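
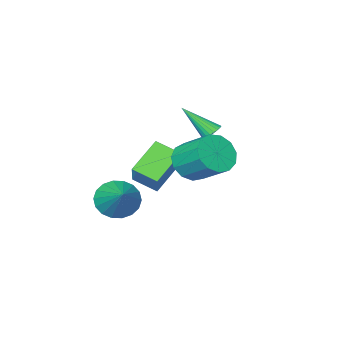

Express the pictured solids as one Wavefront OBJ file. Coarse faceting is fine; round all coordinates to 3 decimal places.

v -3.139 -1.3 -1.513
v -2.348 -0.179 -0.199
v -1.717 -1.001 -2.625
v -0.925 0.12 -1.311
v -2.555 -2.28 -1.029
v -1.763 -1.159 0.285
v -1.132 -1.981 -2.141
v -0.341 -0.86 -0.827
v 0.708 -0.379 -2.068
v 1.522 -0.329 -2.63
v 1.392 1.039 -0.952
v 1.249 -0.044 -2.826
v 0.869 0.175 -2.872
v 0.458 0.284 -2.758
v 0.096 0.262 -2.508
v -0.145 0.112 -2.171
v -0.216 -0.134 -1.813
v -0.105 -0.43 -1.506
v 0.168 -0.715 -1.31
v 0.547 -0.934 -1.264
v 0.959 -1.043 -1.377
v 1.321 -1.021 -1.628
v 1.561 -0.871 -1.965
v 1.633 -0.624 -2.323
v -3.479 0.461 0.923
v -3.162 0.267 0.559
v -2.701 -0.621 2.177
v -3.053 0.425 0.627
v -3.009 0.587 0.74
v -3.037 0.731 0.881
v -3.131 0.833 1.028
v -3.279 0.879 1.159
v -3.458 0.861 1.255
v -3.639 0.782 1.299
v -3.796 0.655 1.287
v -3.905 0.497 1.219
v -3.949 0.335 1.106
v -3.922 0.191 0.965
v -3.827 0.089 0.818
v -3.679 0.043 0.687
v -3.501 0.061 0.591
v -3.319 0.14 0.547
v -0.841 2.562 0.865
v -0.503 3.131 0.142
v -0.742 4.506 1.112
v -1.079 3.938 1.835
v -1.048 3.09 0.066
v -1.287 4.465 1.036
v -1.528 2.882 0.243
v -1.766 4.257 1.214
v -1.789 2.572 0.618
v -2.028 3.947 1.589
v -1.749 2.259 1.072
v -1.988 3.634 2.042
v -1.421 2.042 1.459
v -1.66 3.418 2.43
v -0.908 1.991 1.658
v -1.147 3.366 2.628
v -0.374 2.121 1.605
v -0.613 3.496 2.575
v 0.012 2.391 1.317
v -0.227 3.766 2.287
v 0.127 2.716 0.886
v -0.112 4.091 1.856
v -0.065 2.991 0.447
v -0.303 4.367 1.418
f 2 4 1
f 5 2 1
f 1 4 3
f 3 5 1
f 2 8 4
f 6 2 5
f 6 8 2
f 4 8 3
f 7 5 3
f 3 8 7
f 7 6 5
f 8 6 7
f 10 9 12
f 10 12 11
f 12 9 13
f 12 13 11
f 13 9 14
f 13 14 11
f 14 9 15
f 14 15 11
f 15 9 16
f 15 16 11
f 16 9 17
f 16 17 11
f 17 9 18
f 17 18 11
f 18 9 19
f 18 19 11
f 19 9 20
f 19 20 11
f 20 9 21
f 20 21 11
f 21 9 22
f 21 22 11
f 22 9 23
f 22 23 11
f 23 9 24
f 23 24 11
f 24 9 10
f 24 10 11
f 26 25 28
f 26 28 27
f 28 25 29
f 28 29 27
f 29 25 30
f 29 30 27
f 30 25 31
f 30 31 27
f 31 25 32
f 31 32 27
f 32 25 33
f 32 33 27
f 33 25 34
f 33 34 27
f 34 25 35
f 34 35 27
f 35 25 36
f 35 36 27
f 36 25 37
f 36 37 27
f 37 25 38
f 37 38 27
f 38 25 39
f 38 39 27
f 39 25 40
f 39 40 27
f 40 25 41
f 40 41 27
f 41 25 42
f 41 42 27
f 42 25 26
f 42 26 27
f 44 43 47
f 44 47 45
f 45 47 48
f 45 48 46
f 47 43 49
f 47 49 48
f 48 49 50
f 48 50 46
f 49 43 51
f 49 51 50
f 50 51 52
f 50 52 46
f 51 43 53
f 51 53 52
f 52 53 54
f 52 54 46
f 53 43 55
f 53 55 54
f 54 55 56
f 54 56 46
f 55 43 57
f 55 57 56
f 56 57 58
f 56 58 46
f 57 43 59
f 57 59 58
f 58 59 60
f 58 60 46
f 59 43 61
f 59 61 60
f 60 61 62
f 60 62 46
f 61 43 63
f 61 63 62
f 62 63 64
f 62 64 46
f 63 43 65
f 63 65 64
f 64 65 66
f 64 66 46
f 65 43 44
f 65 44 66
f 66 44 45
f 66 45 46



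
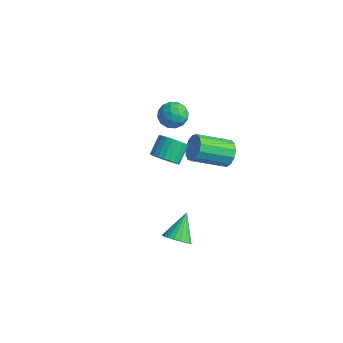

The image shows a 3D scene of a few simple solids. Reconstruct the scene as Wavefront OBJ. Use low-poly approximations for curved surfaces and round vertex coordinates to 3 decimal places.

v -3.374 2.984 -3.256
v -2.701 2.856 -2.768
v -3.779 1.704 -3.032
v -3.106 1.576 -2.544
v -3.719 2.091 -2.288
v -3.47 2.882 -2.426
v -3.01 1.678 -3.374
v -2.761 2.469 -3.512
v -2.476 2.049 -2.841
v -2.914 2.305 -2.17
v -3.566 2.255 -3.63
v -4.004 2.511 -2.959
v -3.002 3.033 -3.031
v -3.478 1.527 -2.769
v -3.838 1.83 -2.618
v -3.443 1.755 -2.331
v -3.454 3.048 -2.831
v -3.058 2.973 -2.544
v -3.657 2.523 -2.262
v -3.422 1.587 -3.256
v -3.026 1.512 -2.969
v -3.037 2.805 -3.469
v -2.642 2.73 -3.182
v -2.823 2.037 -3.538
v -2.474 2.483 -2.787
v -2.712 1.731 -2.656
v -2.656 1.79 -3.144
v -2.509 2.255 -3.225
v -2.732 2.633 -2.393
v -2.97 1.881 -2.262
v -3.33 2.183 -2.111
v -3.184 2.649 -2.192
v -2.6 2.159 -2.436
v -3.51 2.679 -3.538
v -3.748 1.927 -3.407
v -3.296 1.911 -3.608
v -3.15 2.377 -3.689
v -3.768 2.829 -3.144
v -4.006 2.077 -3.013
v -3.971 2.305 -2.575
v -3.824 2.77 -2.656
v -3.88 2.401 -3.364
v 0.791 1.999 -3.008
v 1.268 2.033 -2.392
v 0.267 0.595 -1.536
v -0.211 0.561 -2.152
v 0.939 2.312 -2.309
v -0.063 0.874 -1.453
v 0.563 2.491 -2.448
v -0.439 1.054 -1.592
v 0.259 2.515 -2.764
v -0.743 1.077 -1.908
v 0.124 2.374 -3.158
v -0.878 0.936 -2.302
v 0.2 2.114 -3.505
v -0.801 0.677 -2.649
v 0.465 1.818 -3.693
v -0.537 0.38 -2.837
v 0.832 1.579 -3.664
v -0.169 0.141 -2.808
v 1.187 1.474 -3.427
v 0.185 0.036 -2.571
v 1.416 1.535 -3.056
v 0.414 0.097 -2.201
v 1.446 1.743 -2.671
v 0.444 0.305 -1.815
v 3.371 -4.316 -3.061
v 4.026 -4.376 -2.746
v 2.989 -3.224 -2.059
v 4.077 -4.164 -2.957
v 4.006 -3.979 -3.187
v 3.824 -3.852 -3.394
v 3.565 -3.805 -3.544
v 3.271 -3.846 -3.611
v 2.995 -3.969 -3.582
v 2.784 -4.152 -3.463
v 2.674 -4.363 -3.275
v 2.685 -4.566 -3.049
v 2.814 -4.726 -2.826
v 3.04 -4.815 -2.643
v 3.322 -4.817 -2.532
v 3.613 -4.733 -2.513
v 3.862 -4.577 -2.589
v -0.828 -0.794 -2.553
v -0.125 -0.832 -2.241
v -0.389 0.076 -1.535
v -1.092 0.114 -1.847
v -0.078 -0.641 -2.469
v -0.342 0.266 -1.762
v -0.145 -0.474 -2.709
v -0.409 0.434 -2.003
v -0.316 -0.355 -2.925
v -0.581 0.553 -2.219
v -0.565 -0.303 -3.085
v -0.83 0.604 -2.379
v -0.854 -0.326 -3.164
v -1.119 0.582 -2.458
v -1.139 -0.42 -3.15
v -1.404 0.488 -2.444
v -1.377 -0.571 -3.045
v -1.641 0.337 -2.339
v -1.531 -0.756 -2.865
v -1.795 0.152 -2.159
v -1.578 -0.946 -2.638
v -1.842 -0.039 -1.931
v -1.511 -1.114 -2.397
v -1.775 -0.206 -1.691
v -1.339 -1.233 -2.181
v -1.604 -0.325 -1.475
v -1.09 -1.284 -2.021
v -1.355 -0.377 -1.315
v -0.801 -1.262 -1.942
v -1.066 -0.354 -1.236
v -0.516 -1.168 -1.956
v -0.781 -0.26 -1.25
v -0.279 -1.017 -2.061
v -0.543 -0.109 -1.355
f 1 38 17
f 38 12 41
f 17 41 6
f 38 41 17
f 1 17 13
f 17 6 18
f 13 18 2
f 17 18 13
f 1 13 22
f 13 2 23
f 22 23 8
f 13 23 22
f 1 22 34
f 22 8 37
f 34 37 11
f 22 37 34
f 1 34 38
f 34 11 42
f 38 42 12
f 34 42 38
f 2 18 29
f 18 6 32
f 29 32 10
f 18 32 29
f 6 41 19
f 41 12 40
f 19 40 5
f 41 40 19
f 12 42 39
f 42 11 35
f 39 35 3
f 42 35 39
f 11 37 36
f 37 8 24
f 36 24 7
f 37 24 36
f 8 23 28
f 23 2 25
f 28 25 9
f 23 25 28
f 4 30 16
f 30 10 31
f 16 31 5
f 30 31 16
f 4 16 14
f 16 5 15
f 14 15 3
f 16 15 14
f 4 14 21
f 14 3 20
f 21 20 7
f 14 20 21
f 4 21 26
f 21 7 27
f 26 27 9
f 21 27 26
f 4 26 30
f 26 9 33
f 30 33 10
f 26 33 30
f 5 31 19
f 31 10 32
f 19 32 6
f 31 32 19
f 3 15 39
f 15 5 40
f 39 40 12
f 15 40 39
f 7 20 36
f 20 3 35
f 36 35 11
f 20 35 36
f 9 27 28
f 27 7 24
f 28 24 8
f 27 24 28
f 10 33 29
f 33 9 25
f 29 25 2
f 33 25 29
f 44 43 47
f 44 47 45
f 45 47 48
f 45 48 46
f 47 43 49
f 47 49 48
f 48 49 50
f 48 50 46
f 49 43 51
f 49 51 50
f 50 51 52
f 50 52 46
f 51 43 53
f 51 53 52
f 52 53 54
f 52 54 46
f 53 43 55
f 53 55 54
f 54 55 56
f 54 56 46
f 55 43 57
f 55 57 56
f 56 57 58
f 56 58 46
f 57 43 59
f 57 59 58
f 58 59 60
f 58 60 46
f 59 43 61
f 59 61 60
f 60 61 62
f 60 62 46
f 61 43 63
f 61 63 62
f 62 63 64
f 62 64 46
f 63 43 65
f 63 65 64
f 64 65 66
f 64 66 46
f 65 43 44
f 65 44 66
f 66 44 45
f 66 45 46
f 68 67 70
f 68 70 69
f 70 67 71
f 70 71 69
f 71 67 72
f 71 72 69
f 72 67 73
f 72 73 69
f 73 67 74
f 73 74 69
f 74 67 75
f 74 75 69
f 75 67 76
f 75 76 69
f 76 67 77
f 76 77 69
f 77 67 78
f 77 78 69
f 78 67 79
f 78 79 69
f 79 67 80
f 79 80 69
f 80 67 81
f 80 81 69
f 81 67 82
f 81 82 69
f 82 67 83
f 82 83 69
f 83 67 68
f 83 68 69
f 85 84 88
f 85 88 86
f 86 88 89
f 86 89 87
f 88 84 90
f 88 90 89
f 89 90 91
f 89 91 87
f 90 84 92
f 90 92 91
f 91 92 93
f 91 93 87
f 92 84 94
f 92 94 93
f 93 94 95
f 93 95 87
f 94 84 96
f 94 96 95
f 95 96 97
f 95 97 87
f 96 84 98
f 96 98 97
f 97 98 99
f 97 99 87
f 98 84 100
f 98 100 99
f 99 100 101
f 99 101 87
f 100 84 102
f 100 102 101
f 101 102 103
f 101 103 87
f 102 84 104
f 102 104 103
f 103 104 105
f 103 105 87
f 104 84 106
f 104 106 105
f 105 106 107
f 105 107 87
f 106 84 108
f 106 108 107
f 107 108 109
f 107 109 87
f 108 84 110
f 108 110 109
f 109 110 111
f 109 111 87
f 110 84 112
f 110 112 111
f 111 112 113
f 111 113 87
f 112 84 114
f 112 114 113
f 113 114 115
f 113 115 87
f 114 84 116
f 114 116 115
f 115 116 117
f 115 117 87
f 116 84 85
f 116 85 117
f 117 85 86
f 117 86 87



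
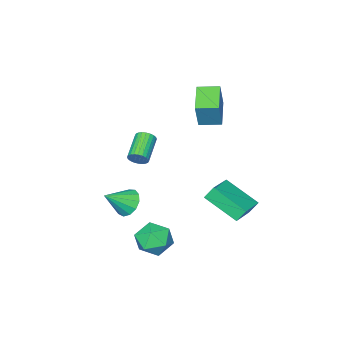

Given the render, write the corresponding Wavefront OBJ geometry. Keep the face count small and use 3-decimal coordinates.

v -3.543 2.644 -1.997
v -3.038 0.923 -1.025
v -2.137 3.288 -1.585
v -1.632 1.567 -0.614
v -3.208 2.353 -2.686
v -2.703 0.632 -1.715
v -1.802 2.997 -2.275
v -1.297 1.276 -1.303
v -3.352 -1.349 3.136
v -2.885 -1.073 4.598
v -4.127 -0.546 3.232
v -3.659 -0.27 4.694
v -2.281 -0.25 2.586
v -1.813 0.026 4.048
v -3.055 0.553 2.682
v -2.588 0.829 4.144
v 2.983 2.994 -2.371
v 3.681 2.817 -1.679
v 1.919 2.123 -1.521
v 2.617 1.946 -0.829
v 2.245 2.866 -0.938
v 2.903 3.405 -1.464
v 2.697 1.535 -1.736
v 3.355 2.074 -2.262
v 3.505 1.915 -1.287
v 3.225 2.738 -0.794
v 2.375 2.202 -2.406
v 2.095 3.025 -1.913
v 0.981 -1.598 -2.164
v 1.499 -1.306 -2.743
v 2.159 -1.922 -1.276
v 1.391 -0.943 -2.468
v 1.153 -0.789 -2.096
v 0.861 -0.891 -1.746
v 0.607 -1.218 -1.528
v 0.471 -1.665 -1.512
v 0.498 -2.091 -1.703
v 0.678 -2.361 -2.04
v 0.954 -2.388 -2.417
v 1.239 -2.164 -2.713
v 1.442 -1.761 -2.835
v 2.12 0.573 2.535
v 2.438 0.427 2.906
v 1.338 -0.319 3.556
v 1.02 -0.173 3.185
v 2.367 0.597 2.981
v 1.266 -0.149 3.631
v 2.258 0.764 2.987
v 1.157 0.018 3.637
v 2.128 0.901 2.925
v 1.028 0.155 3.575
v 1.997 0.989 2.804
v 0.897 0.243 3.454
v 1.885 1.013 2.641
v 0.784 0.267 3.291
v 1.809 0.97 2.463
v 0.708 0.224 3.113
v 1.78 0.867 2.295
v 0.679 0.121 2.945
v 1.802 0.719 2.164
v 0.702 -0.027 2.814
v 1.874 0.549 2.089
v 0.773 -0.197 2.739
v 1.983 0.382 2.083
v 0.882 -0.364 2.733
v 2.112 0.245 2.145
v 1.012 -0.501 2.795
v 2.243 0.157 2.266
v 1.143 -0.589 2.916
v 2.356 0.133 2.429
v 1.255 -0.613 3.079
v 2.432 0.176 2.607
v 1.331 -0.57 3.257
v 2.461 0.279 2.775
v 1.36 -0.467 3.425
f 2 4 1
f 5 2 1
f 1 4 3
f 3 5 1
f 2 8 4
f 6 2 5
f 6 8 2
f 4 8 3
f 7 5 3
f 3 8 7
f 7 6 5
f 8 6 7
f 10 12 9
f 13 10 9
f 9 12 11
f 11 13 9
f 10 16 12
f 14 10 13
f 14 16 10
f 12 16 11
f 15 13 11
f 11 16 15
f 15 14 13
f 16 14 15
f 17 28 22
f 17 22 18
f 17 18 24
f 17 24 27
f 17 27 28
f 18 22 26
f 22 28 21
f 28 27 19
f 27 24 23
f 24 18 25
f 20 26 21
f 20 21 19
f 20 19 23
f 20 23 25
f 20 25 26
f 21 26 22
f 19 21 28
f 23 19 27
f 25 23 24
f 26 25 18
f 30 29 32
f 30 32 31
f 32 29 33
f 32 33 31
f 33 29 34
f 33 34 31
f 34 29 35
f 34 35 31
f 35 29 36
f 35 36 31
f 36 29 37
f 36 37 31
f 37 29 38
f 37 38 31
f 38 29 39
f 38 39 31
f 39 29 40
f 39 40 31
f 40 29 41
f 40 41 31
f 41 29 30
f 41 30 31
f 43 42 46
f 43 46 44
f 44 46 47
f 44 47 45
f 46 42 48
f 46 48 47
f 47 48 49
f 47 49 45
f 48 42 50
f 48 50 49
f 49 50 51
f 49 51 45
f 50 42 52
f 50 52 51
f 51 52 53
f 51 53 45
f 52 42 54
f 52 54 53
f 53 54 55
f 53 55 45
f 54 42 56
f 54 56 55
f 55 56 57
f 55 57 45
f 56 42 58
f 56 58 57
f 57 58 59
f 57 59 45
f 58 42 60
f 58 60 59
f 59 60 61
f 59 61 45
f 60 42 62
f 60 62 61
f 61 62 63
f 61 63 45
f 62 42 64
f 62 64 63
f 63 64 65
f 63 65 45
f 64 42 66
f 64 66 65
f 65 66 67
f 65 67 45
f 66 42 68
f 66 68 67
f 67 68 69
f 67 69 45
f 68 42 70
f 68 70 69
f 69 70 71
f 69 71 45
f 70 42 72
f 70 72 71
f 71 72 73
f 71 73 45
f 72 42 74
f 72 74 73
f 73 74 75
f 73 75 45
f 74 42 43
f 74 43 75
f 75 43 44
f 75 44 45



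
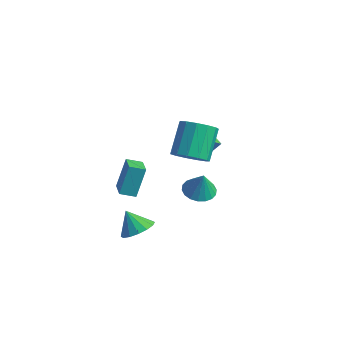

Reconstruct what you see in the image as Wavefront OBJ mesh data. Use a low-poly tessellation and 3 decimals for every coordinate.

v 2.11 -0.01 0.382
v 2.929 0.628 0.171
v 2.29 1.949 1.687
v 1.47 1.31 1.898
v 2.48 0.811 -0.177
v 1.84 2.131 1.339
v 1.913 0.732 -0.348
v 1.273 2.053 1.168
v 1.409 0.418 -0.287
v 0.769 1.739 1.229
v 1.127 -0.032 -0.014
v 0.487 1.289 1.502
v 1.157 -0.475 0.385
v 0.517 0.846 1.901
v 1.49 -0.771 0.783
v 0.85 0.55 2.299
v 2.02 -0.825 1.054
v 1.38 0.496 2.57
v 2.578 -0.621 1.111
v 1.938 0.7 2.627
v 2.988 -0.223 0.937
v 2.348 1.098 2.453
v 3.119 0.243 0.587
v 2.479 1.564 2.103
v -0.719 -2.601 -2.051
v -0.77 -1.825 -0.35
v -0.141 -1.944 -2.334
v -0.193 -1.167 -0.633
v 0.293 -3.333 -1.687
v 0.241 -2.556 0.014
v 0.87 -2.675 -1.97
v 0.819 -1.899 -0.269
v 2.027 -3.688 -3.321
v 2.748 -3.307 -2.778
v 1.253 -3.792 -2.219
v 2.475 -2.908 -2.932
v 2.082 -2.718 -3.19
v 1.674 -2.788 -3.484
v 1.361 -3.099 -3.733
v 1.226 -3.568 -3.872
v 1.305 -4.069 -3.863
v 1.578 -4.468 -3.709
v 1.972 -4.658 -3.451
v 2.38 -4.588 -3.158
v 2.693 -4.277 -2.908
v 2.828 -3.808 -2.769
v 2.874 -0.069 -1.76
v 3.41 0.671 -1.869
v 3.246 -0.131 -0.36
v 3.049 0.834 -1.766
v 2.653 0.819 -1.662
v 2.301 0.628 -1.577
v 2.063 0.298 -1.528
v 1.985 -0.104 -1.526
v 2.083 -0.499 -1.569
v 2.338 -0.809 -1.651
v 2.699 -0.972 -1.754
v 3.095 -0.956 -1.858
v 3.447 -0.765 -1.943
v 3.685 -0.436 -1.992
v 3.763 -0.034 -1.994
v 3.665 0.361 -1.951
v -0.861 2.15 -0.384
v -0.56 2.698 0.236
v -0.967 3.53 -1.551
v -0.667 4.077 -0.931
v 0.547 1.883 -0.829
v 0.847 2.43 -0.209
v 0.44 3.262 -1.996
v 0.741 3.81 -1.376
f 2 1 5
f 2 5 3
f 3 5 6
f 3 6 4
f 5 1 7
f 5 7 6
f 6 7 8
f 6 8 4
f 7 1 9
f 7 9 8
f 8 9 10
f 8 10 4
f 9 1 11
f 9 11 10
f 10 11 12
f 10 12 4
f 11 1 13
f 11 13 12
f 12 13 14
f 12 14 4
f 13 1 15
f 13 15 14
f 14 15 16
f 14 16 4
f 15 1 17
f 15 17 16
f 16 17 18
f 16 18 4
f 17 1 19
f 17 19 18
f 18 19 20
f 18 20 4
f 19 1 21
f 19 21 20
f 20 21 22
f 20 22 4
f 21 1 23
f 21 23 22
f 22 23 24
f 22 24 4
f 23 1 2
f 23 2 24
f 24 2 3
f 24 3 4
f 26 28 25
f 29 26 25
f 25 28 27
f 27 29 25
f 26 32 28
f 30 26 29
f 30 32 26
f 28 32 27
f 31 29 27
f 27 32 31
f 31 30 29
f 32 30 31
f 34 33 36
f 34 36 35
f 36 33 37
f 36 37 35
f 37 33 38
f 37 38 35
f 38 33 39
f 38 39 35
f 39 33 40
f 39 40 35
f 40 33 41
f 40 41 35
f 41 33 42
f 41 42 35
f 42 33 43
f 42 43 35
f 43 33 44
f 43 44 35
f 44 33 45
f 44 45 35
f 45 33 46
f 45 46 35
f 46 33 34
f 46 34 35
f 48 47 50
f 48 50 49
f 50 47 51
f 50 51 49
f 51 47 52
f 51 52 49
f 52 47 53
f 52 53 49
f 53 47 54
f 53 54 49
f 54 47 55
f 54 55 49
f 55 47 56
f 55 56 49
f 56 47 57
f 56 57 49
f 57 47 58
f 57 58 49
f 58 47 59
f 58 59 49
f 59 47 60
f 59 60 49
f 60 47 61
f 60 61 49
f 61 47 62
f 61 62 49
f 62 47 48
f 62 48 49
f 64 66 63
f 67 64 63
f 63 66 65
f 65 67 63
f 64 70 66
f 68 64 67
f 68 70 64
f 66 70 65
f 69 67 65
f 65 70 69
f 69 68 67
f 70 68 69



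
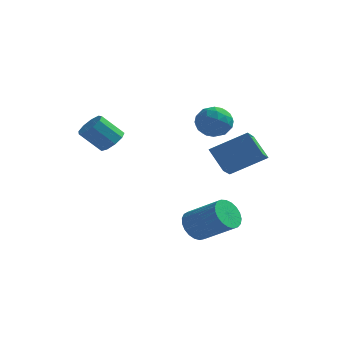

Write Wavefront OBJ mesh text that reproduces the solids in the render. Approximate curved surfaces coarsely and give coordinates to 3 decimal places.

v 2.153 -1.744 -4.148
v 2.599 -1.792 -4.846
v 4.193 -2.064 -3.81
v 3.747 -2.016 -3.112
v 2.611 -1.454 -4.777
v 4.205 -1.726 -3.741
v 2.544 -1.167 -4.598
v 4.138 -1.438 -3.562
v 2.41 -0.979 -4.342
v 4.003 -1.25 -3.306
v 2.231 -0.923 -4.052
v 3.824 -1.195 -3.016
v 2.038 -1.01 -3.779
v 3.632 -1.281 -2.743
v 1.866 -1.223 -3.569
v 3.459 -1.495 -2.533
v 1.743 -1.527 -3.46
v 3.337 -1.798 -2.424
v 1.691 -1.868 -3.47
v 3.285 -2.139 -2.434
v 1.719 -2.188 -3.597
v 3.313 -2.459 -2.561
v 1.822 -2.431 -3.819
v 3.416 -2.702 -2.783
v 1.983 -2.555 -4.098
v 3.576 -2.827 -3.062
v 2.172 -2.539 -4.386
v 3.766 -2.811 -3.35
v 2.359 -2.386 -4.633
v 3.953 -2.657 -3.597
v 2.51 -2.122 -4.796
v 4.103 -2.393 -3.76
v -1.728 -1.548 0.272
v -1.343 -2.139 0.352
v -2.208 -2.564 1.368
v -2.592 -1.972 1.288
v -1.173 -1.789 0.643
v -2.037 -2.214 1.659
v -1.262 -1.327 0.761
v -2.127 -1.752 1.776
v -1.57 -0.967 0.649
v -2.434 -1.392 1.665
v -1.951 -0.879 0.362
v -2.815 -1.304 1.378
v -2.228 -1.104 0.032
v -3.092 -1.529 1.048
v -2.271 -1.536 -0.185
v -3.135 -1.961 0.831
v -2.06 -1.974 -0.189
v -2.924 -2.399 0.827
v -1.693 -2.212 0.024
v -2.558 -2.637 1.04
v 1.806 2.573 1.437
v 2.368 2.532 0.704
v 0.872 1.608 0.776
v 1.434 1.567 0.043
v 1.699 1.2 0.85
v 2.277 1.797 1.258
v 0.963 2.343 0.222
v 1.541 2.94 0.63
v 1.847 2.389 -0.048
v 2.302 1.683 0.34
v 0.938 2.457 1.14
v 1.393 1.751 1.528
v 2.169 2.637 1.129
v 1.071 1.503 0.351
v 1.226 1.288 0.826
v 1.557 1.263 0.395
v 2.116 2.205 1.455
v 2.446 2.181 1.023
v 2.052 1.398 1.109
v 0.794 1.959 0.457
v 1.124 1.935 0.025
v 1.683 2.877 1.085
v 2.014 2.852 0.654
v 1.188 2.742 0.371
v 2.194 2.529 0.256
v 1.644 1.962 -0.133
v 1.368 2.418 -0.028
v 1.707 2.769 0.212
v 2.461 2.114 0.484
v 1.911 1.547 0.095
v 2.067 1.331 0.57
v 2.407 1.682 0.81
v 2.154 2.03 0.042
v 1.329 2.593 1.385
v 0.779 2.026 0.996
v 0.833 2.458 0.67
v 1.173 2.809 0.91
v 1.596 2.178 1.613
v 1.046 1.611 1.224
v 1.533 1.371 1.268
v 1.872 1.722 1.508
v 1.086 2.11 1.438
v 1.643 1.319 -0.707
v 3.218 1.996 0.285
v 1.517 2.556 -1.351
v 3.091 3.233 -0.359
v 2.489 0.867 -1.741
v 4.063 1.544 -0.749
v 2.362 2.104 -2.385
v 3.937 2.781 -1.393
f 2 1 5
f 2 5 3
f 3 5 6
f 3 6 4
f 5 1 7
f 5 7 6
f 6 7 8
f 6 8 4
f 7 1 9
f 7 9 8
f 8 9 10
f 8 10 4
f 9 1 11
f 9 11 10
f 10 11 12
f 10 12 4
f 11 1 13
f 11 13 12
f 12 13 14
f 12 14 4
f 13 1 15
f 13 15 14
f 14 15 16
f 14 16 4
f 15 1 17
f 15 17 16
f 16 17 18
f 16 18 4
f 17 1 19
f 17 19 18
f 18 19 20
f 18 20 4
f 19 1 21
f 19 21 20
f 20 21 22
f 20 22 4
f 21 1 23
f 21 23 22
f 22 23 24
f 22 24 4
f 23 1 25
f 23 25 24
f 24 25 26
f 24 26 4
f 25 1 27
f 25 27 26
f 26 27 28
f 26 28 4
f 27 1 29
f 27 29 28
f 28 29 30
f 28 30 4
f 29 1 31
f 29 31 30
f 30 31 32
f 30 32 4
f 31 1 2
f 31 2 32
f 32 2 3
f 32 3 4
f 34 33 37
f 34 37 35
f 35 37 38
f 35 38 36
f 37 33 39
f 37 39 38
f 38 39 40
f 38 40 36
f 39 33 41
f 39 41 40
f 40 41 42
f 40 42 36
f 41 33 43
f 41 43 42
f 42 43 44
f 42 44 36
f 43 33 45
f 43 45 44
f 44 45 46
f 44 46 36
f 45 33 47
f 45 47 46
f 46 47 48
f 46 48 36
f 47 33 49
f 47 49 48
f 48 49 50
f 48 50 36
f 49 33 51
f 49 51 50
f 50 51 52
f 50 52 36
f 51 33 34
f 51 34 52
f 52 34 35
f 52 35 36
f 53 90 69
f 90 64 93
f 69 93 58
f 90 93 69
f 53 69 65
f 69 58 70
f 65 70 54
f 69 70 65
f 53 65 74
f 65 54 75
f 74 75 60
f 65 75 74
f 53 74 86
f 74 60 89
f 86 89 63
f 74 89 86
f 53 86 90
f 86 63 94
f 90 94 64
f 86 94 90
f 54 70 81
f 70 58 84
f 81 84 62
f 70 84 81
f 58 93 71
f 93 64 92
f 71 92 57
f 93 92 71
f 64 94 91
f 94 63 87
f 91 87 55
f 94 87 91
f 63 89 88
f 89 60 76
f 88 76 59
f 89 76 88
f 60 75 80
f 75 54 77
f 80 77 61
f 75 77 80
f 56 82 68
f 82 62 83
f 68 83 57
f 82 83 68
f 56 68 66
f 68 57 67
f 66 67 55
f 68 67 66
f 56 66 73
f 66 55 72
f 73 72 59
f 66 72 73
f 56 73 78
f 73 59 79
f 78 79 61
f 73 79 78
f 56 78 82
f 78 61 85
f 82 85 62
f 78 85 82
f 57 83 71
f 83 62 84
f 71 84 58
f 83 84 71
f 55 67 91
f 67 57 92
f 91 92 64
f 67 92 91
f 59 72 88
f 72 55 87
f 88 87 63
f 72 87 88
f 61 79 80
f 79 59 76
f 80 76 60
f 79 76 80
f 62 85 81
f 85 61 77
f 81 77 54
f 85 77 81
f 96 98 95
f 99 96 95
f 95 98 97
f 97 99 95
f 96 102 98
f 100 96 99
f 100 102 96
f 98 102 97
f 101 99 97
f 97 102 101
f 101 100 99
f 102 100 101



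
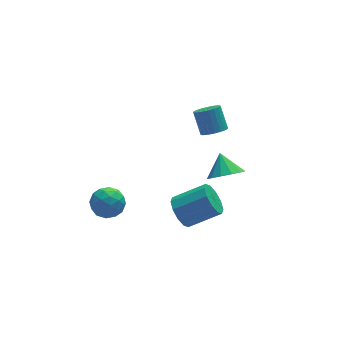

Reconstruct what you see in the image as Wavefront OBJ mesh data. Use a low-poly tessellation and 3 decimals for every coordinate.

v 3.079 -1.056 -2.393
v 4.068 -1.338 -2.096
v 3.101 0.016 -1.447
v 4.132 -0.942 -2.546
v 3.862 -0.582 -2.948
v 3.343 -0.373 -3.173
v 2.741 -0.38 -3.151
v 2.246 -0.602 -2.888
v 2.015 -0.968 -2.468
v 2.123 -1.362 -2.024
v 2.533 -1.659 -1.698
v 3.118 -1.764 -1.592
v 3.69 -1.645 -1.741
v 1.82 -2.492 3.29
v 2.536 -2.567 3.413
v 2.436 -1.683 4.533
v 1.72 -1.608 4.41
v 2.533 -2.343 3.236
v 2.433 -1.459 4.356
v 2.421 -2.143 3.068
v 2.321 -1.259 4.187
v 2.218 -1.995 2.933
v 2.118 -1.111 4.053
v 1.954 -1.923 2.853
v 1.854 -1.039 3.973
v 1.67 -1.938 2.839
v 1.57 -1.054 3.959
v 1.409 -2.037 2.894
v 1.309 -1.153 4.014
v 1.21 -2.205 3.009
v 1.11 -1.321 4.129
v 1.104 -2.417 3.167
v 1.004 -1.533 4.287
v 1.107 -2.641 3.344
v 1.007 -1.757 4.464
v 1.219 -2.841 3.513
v 1.119 -1.957 4.632
v 1.422 -2.989 3.647
v 1.322 -2.105 4.767
v 1.686 -3.061 3.727
v 1.586 -2.177 4.847
v 1.97 -3.046 3.741
v 1.87 -2.162 4.861
v 2.231 -2.947 3.686
v 2.131 -2.063 4.806
v 2.43 -2.779 3.571
v 2.33 -1.895 4.691
v -3.422 -0.312 -2.454
v -2.81 -1.05 -2.802
v -4.49 -1.45 -1.918
v -3.878 -2.188 -2.266
v -3.592 -1.623 -1.466
v -2.932 -0.92 -1.798
v -4.368 -1.58 -2.922
v -3.708 -0.877 -3.254
v -3.395 -1.834 -3.091
v -2.915 -1.861 -2.192
v -4.385 -0.639 -2.528
v -3.905 -0.666 -1.629
v -3.022 -0.581 -2.675
v -4.278 -1.919 -2.045
v -4.11 -1.587 -1.575
v -3.75 -2.021 -1.779
v -3.094 -0.505 -2.085
v -2.734 -0.939 -2.289
v -3.194 -1.275 -1.504
v -4.566 -1.561 -2.431
v -4.206 -1.995 -2.635
v -3.55 -0.479 -2.941
v -3.19 -0.913 -3.145
v -4.106 -1.225 -3.216
v -3.006 -1.476 -3.05
v -3.634 -2.145 -2.734
v -3.922 -1.787 -3.12
v -3.534 -1.374 -3.315
v -2.724 -1.492 -2.521
v -3.352 -2.16 -2.206
v -3.184 -1.828 -1.736
v -2.796 -1.415 -1.931
v -3.068 -1.952 -2.691
v -3.948 -0.34 -2.514
v -4.576 -1.008 -2.199
v -4.504 -1.085 -2.789
v -4.116 -0.672 -2.984
v -3.666 -0.355 -1.986
v -4.294 -1.024 -1.67
v -3.766 -1.126 -1.405
v -3.378 -0.713 -1.6
v -4.232 -0.548 -2.029
v -0.342 -3.403 -2.175
v 0.189 -3.064 -2.939
v 1.893 -3.459 -1.929
v 1.362 -3.797 -1.165
v 0.076 -2.594 -2.564
v 1.78 -2.988 -1.554
v -0.197 -2.433 -2.04
v 1.507 -2.827 -1.03
v -0.525 -2.642 -1.568
v 1.179 -3.037 -0.558
v -0.784 -3.142 -1.328
v 0.921 -3.537 -0.318
v -0.873 -3.741 -1.411
v 0.831 -4.136 -0.401
v -0.76 -4.212 -1.786
v 0.944 -4.606 -0.776
v -0.487 -4.373 -2.31
v 1.217 -4.767 -1.3
v -0.159 -4.163 -2.782
v 1.545 -4.558 -1.772
v 0.099 -3.663 -3.022
v 1.804 -4.058 -2.012
f 2 1 4
f 2 4 3
f 4 1 5
f 4 5 3
f 5 1 6
f 5 6 3
f 6 1 7
f 6 7 3
f 7 1 8
f 7 8 3
f 8 1 9
f 8 9 3
f 9 1 10
f 9 10 3
f 10 1 11
f 10 11 3
f 11 1 12
f 11 12 3
f 12 1 13
f 12 13 3
f 13 1 2
f 13 2 3
f 15 14 18
f 15 18 16
f 16 18 19
f 16 19 17
f 18 14 20
f 18 20 19
f 19 20 21
f 19 21 17
f 20 14 22
f 20 22 21
f 21 22 23
f 21 23 17
f 22 14 24
f 22 24 23
f 23 24 25
f 23 25 17
f 24 14 26
f 24 26 25
f 25 26 27
f 25 27 17
f 26 14 28
f 26 28 27
f 27 28 29
f 27 29 17
f 28 14 30
f 28 30 29
f 29 30 31
f 29 31 17
f 30 14 32
f 30 32 31
f 31 32 33
f 31 33 17
f 32 14 34
f 32 34 33
f 33 34 35
f 33 35 17
f 34 14 36
f 34 36 35
f 35 36 37
f 35 37 17
f 36 14 38
f 36 38 37
f 37 38 39
f 37 39 17
f 38 14 40
f 38 40 39
f 39 40 41
f 39 41 17
f 40 14 42
f 40 42 41
f 41 42 43
f 41 43 17
f 42 14 44
f 42 44 43
f 43 44 45
f 43 45 17
f 44 14 46
f 44 46 45
f 45 46 47
f 45 47 17
f 46 14 15
f 46 15 47
f 47 15 16
f 47 16 17
f 48 85 64
f 85 59 88
f 64 88 53
f 85 88 64
f 48 64 60
f 64 53 65
f 60 65 49
f 64 65 60
f 48 60 69
f 60 49 70
f 69 70 55
f 60 70 69
f 48 69 81
f 69 55 84
f 81 84 58
f 69 84 81
f 48 81 85
f 81 58 89
f 85 89 59
f 81 89 85
f 49 65 76
f 65 53 79
f 76 79 57
f 65 79 76
f 53 88 66
f 88 59 87
f 66 87 52
f 88 87 66
f 59 89 86
f 89 58 82
f 86 82 50
f 89 82 86
f 58 84 83
f 84 55 71
f 83 71 54
f 84 71 83
f 55 70 75
f 70 49 72
f 75 72 56
f 70 72 75
f 51 77 63
f 77 57 78
f 63 78 52
f 77 78 63
f 51 63 61
f 63 52 62
f 61 62 50
f 63 62 61
f 51 61 68
f 61 50 67
f 68 67 54
f 61 67 68
f 51 68 73
f 68 54 74
f 73 74 56
f 68 74 73
f 51 73 77
f 73 56 80
f 77 80 57
f 73 80 77
f 52 78 66
f 78 57 79
f 66 79 53
f 78 79 66
f 50 62 86
f 62 52 87
f 86 87 59
f 62 87 86
f 54 67 83
f 67 50 82
f 83 82 58
f 67 82 83
f 56 74 75
f 74 54 71
f 75 71 55
f 74 71 75
f 57 80 76
f 80 56 72
f 76 72 49
f 80 72 76
f 91 90 94
f 91 94 92
f 92 94 95
f 92 95 93
f 94 90 96
f 94 96 95
f 95 96 97
f 95 97 93
f 96 90 98
f 96 98 97
f 97 98 99
f 97 99 93
f 98 90 100
f 98 100 99
f 99 100 101
f 99 101 93
f 100 90 102
f 100 102 101
f 101 102 103
f 101 103 93
f 102 90 104
f 102 104 103
f 103 104 105
f 103 105 93
f 104 90 106
f 104 106 105
f 105 106 107
f 105 107 93
f 106 90 108
f 106 108 107
f 107 108 109
f 107 109 93
f 108 90 110
f 108 110 109
f 109 110 111
f 109 111 93
f 110 90 91
f 110 91 111
f 111 91 92
f 111 92 93



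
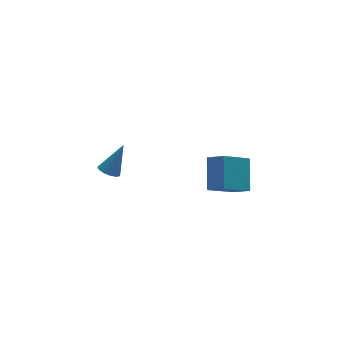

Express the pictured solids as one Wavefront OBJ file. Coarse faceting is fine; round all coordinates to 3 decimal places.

v -0.61 3.47 -4.052
v -0.039 3.642 -4.438
v 0.45 3.77 -2.348
v -0.239 3.982 -4.374
v -0.557 4.16 -4.208
v -0.891 4.119 -3.992
v -1.137 3.871 -3.796
v -1.215 3.496 -3.681
v -1.101 3.113 -3.684
v -0.832 2.842 -3.804
v -0.492 2.771 -4.003
v -0.19 2.922 -4.217
v -0.021 3.246 -4.38
v 1.714 -4.133 0.149
v 2.405 -2.712 1.423
v 3.388 -3.933 -0.981
v 4.079 -2.511 0.292
v 2.261 -4.989 0.808
v 2.952 -3.567 2.081
v 3.935 -4.788 -0.323
v 4.626 -3.367 0.951
f 2 1 4
f 2 4 3
f 4 1 5
f 4 5 3
f 5 1 6
f 5 6 3
f 6 1 7
f 6 7 3
f 7 1 8
f 7 8 3
f 8 1 9
f 8 9 3
f 9 1 10
f 9 10 3
f 10 1 11
f 10 11 3
f 11 1 12
f 11 12 3
f 12 1 13
f 12 13 3
f 13 1 2
f 13 2 3
f 15 17 14
f 18 15 14
f 14 17 16
f 16 18 14
f 15 21 17
f 19 15 18
f 19 21 15
f 17 21 16
f 20 18 16
f 16 21 20
f 20 19 18
f 21 19 20



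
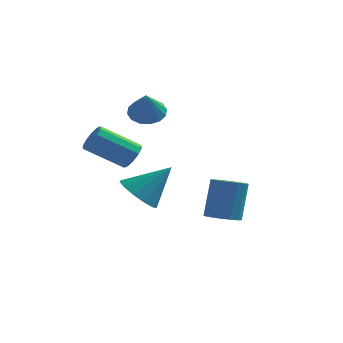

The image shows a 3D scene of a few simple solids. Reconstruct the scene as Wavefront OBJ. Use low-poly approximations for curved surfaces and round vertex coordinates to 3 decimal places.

v -2.092 -3.342 -0.674
v -1.873 -3.104 -0.254
v -3.108 -3.46 0.593
v -3.328 -3.698 0.174
v -2.049 -2.881 -0.417
v -3.284 -3.237 0.431
v -2.241 -2.833 -0.677
v -3.477 -3.189 0.17
v -2.377 -2.98 -0.937
v -3.612 -3.336 -0.089
v -2.404 -3.266 -1.096
v -3.639 -3.622 -0.248
v -2.312 -3.58 -1.093
v -3.547 -3.936 -0.246
v -2.136 -3.803 -0.931
v -3.371 -4.159 -0.083
v -1.943 -3.851 -0.67
v -3.179 -4.207 0.177
v -1.808 -3.704 -0.411
v -3.043 -4.06 0.437
v -1.781 -3.418 -0.252
v -3.016 -3.774 0.596
v -2.54 0.34 0.022
v -1.914 0.568 0.095
v -2.4 -0.36 0.998
v -2.111 0.786 0.28
v -2.423 0.884 0.395
v -2.766 0.837 0.41
v -3.049 0.656 0.321
v -3.195 0.391 0.152
v -3.166 0.112 -0.052
v -2.969 -0.105 -0.236
v -2.657 -0.204 -0.352
v -2.314 -0.156 -0.367
v -2.031 0.024 -0.278
v -1.885 0.289 -0.109
v 0.694 -2.852 -3.311
v 1.27 -3.079 -3.271
v 1.381 -2.555 -1.87
v 0.806 -2.328 -1.909
v 1.301 -2.754 -3.396
v 1.412 -2.229 -1.994
v 1.138 -2.46 -3.493
v 1.25 -1.936 -2.092
v 0.835 -2.29 -3.532
v 0.947 -1.766 -2.131
v 0.488 -2.299 -3.501
v 0.599 -1.775 -2.1
v 0.205 -2.484 -3.409
v 0.317 -1.96 -2.008
v 0.078 -2.785 -3.287
v 0.19 -2.261 -1.886
v 0.147 -3.108 -3.171
v 0.258 -2.584 -1.77
v 0.389 -3.349 -3.1
v 0.501 -2.825 -1.699
v 0.729 -3.433 -3.096
v 0.84 -2.909 -1.695
v 1.057 -3.332 -3.16
v 1.168 -2.808 -1.759
v -2.866 0.324 -3.846
v -2.211 0.283 -4.417
v -1.814 0.816 -2.674
v -2.391 0.738 -4.446
v -2.723 1.061 -4.285
v -3.099 1.151 -3.984
v -3.402 0.977 -3.639
v -3.534 0.597 -3.36
v -3.455 0.129 -3.236
v -3.188 -0.276 -3.305
v -2.819 -0.491 -3.546
v -2.465 -0.447 -3.882
v -2.238 -0.159 -4.207
f 2 1 5
f 2 5 3
f 3 5 6
f 3 6 4
f 5 1 7
f 5 7 6
f 6 7 8
f 6 8 4
f 7 1 9
f 7 9 8
f 8 9 10
f 8 10 4
f 9 1 11
f 9 11 10
f 10 11 12
f 10 12 4
f 11 1 13
f 11 13 12
f 12 13 14
f 12 14 4
f 13 1 15
f 13 15 14
f 14 15 16
f 14 16 4
f 15 1 17
f 15 17 16
f 16 17 18
f 16 18 4
f 17 1 19
f 17 19 18
f 18 19 20
f 18 20 4
f 19 1 21
f 19 21 20
f 20 21 22
f 20 22 4
f 21 1 2
f 21 2 22
f 22 2 3
f 22 3 4
f 24 23 26
f 24 26 25
f 26 23 27
f 26 27 25
f 27 23 28
f 27 28 25
f 28 23 29
f 28 29 25
f 29 23 30
f 29 30 25
f 30 23 31
f 30 31 25
f 31 23 32
f 31 32 25
f 32 23 33
f 32 33 25
f 33 23 34
f 33 34 25
f 34 23 35
f 34 35 25
f 35 23 36
f 35 36 25
f 36 23 24
f 36 24 25
f 38 37 41
f 38 41 39
f 39 41 42
f 39 42 40
f 41 37 43
f 41 43 42
f 42 43 44
f 42 44 40
f 43 37 45
f 43 45 44
f 44 45 46
f 44 46 40
f 45 37 47
f 45 47 46
f 46 47 48
f 46 48 40
f 47 37 49
f 47 49 48
f 48 49 50
f 48 50 40
f 49 37 51
f 49 51 50
f 50 51 52
f 50 52 40
f 51 37 53
f 51 53 52
f 52 53 54
f 52 54 40
f 53 37 55
f 53 55 54
f 54 55 56
f 54 56 40
f 55 37 57
f 55 57 56
f 56 57 58
f 56 58 40
f 57 37 59
f 57 59 58
f 58 59 60
f 58 60 40
f 59 37 38
f 59 38 60
f 60 38 39
f 60 39 40
f 62 61 64
f 62 64 63
f 64 61 65
f 64 65 63
f 65 61 66
f 65 66 63
f 66 61 67
f 66 67 63
f 67 61 68
f 67 68 63
f 68 61 69
f 68 69 63
f 69 61 70
f 69 70 63
f 70 61 71
f 70 71 63
f 71 61 72
f 71 72 63
f 72 61 73
f 72 73 63
f 73 61 62
f 73 62 63



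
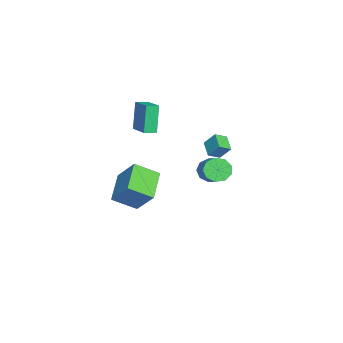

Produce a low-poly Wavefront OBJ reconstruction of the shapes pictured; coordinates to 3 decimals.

v 1.143 -4.338 -1.193
v -0.831 -4.263 -0.318
v 0.799 -2.855 -2.097
v -1.175 -2.78 -1.222
v 1.875 -3.22 0.362
v -0.099 -3.145 1.237
v 1.531 -1.737 -0.542
v -0.443 -1.662 0.333
v -3.368 -2.958 2.402
v -4.076 -2.921 4.326
v -2.058 -2.087 2.868
v -2.766 -2.051 4.792
v -2.954 -3.669 2.568
v -3.662 -3.633 4.492
v -1.644 -2.799 3.034
v -2.352 -2.762 4.958
v 3.082 1.795 3.082
v 3.359 2.25 2.432
v 4.995 2.82 3.529
v 4.718 2.365 4.178
v 3.022 2.572 2.768
v 4.658 3.142 3.865
v 2.713 2.53 3.251
v 4.349 3.1 4.347
v 2.577 2.145 3.654
v 4.212 2.715 4.751
v 2.677 1.596 3.79
v 4.313 2.165 4.886
v 2.967 1.14 3.594
v 4.603 1.709 4.691
v 3.311 0.991 3.159
v 4.946 1.56 4.255
v 3.548 1.218 2.687
v 5.183 1.788 3.784
v 3.567 1.715 2.4
v 5.202 2.285 3.497
v -4.634 1.154 0.509
v -4.466 1.854 1.419
v -3.636 1.536 0.031
v -3.468 2.235 0.941
v -4.172 0.485 0.939
v -4.004 1.184 1.849
v -3.174 0.866 0.461
v -3.006 1.566 1.371
f 2 4 1
f 5 2 1
f 1 4 3
f 3 5 1
f 2 8 4
f 6 2 5
f 6 8 2
f 4 8 3
f 7 5 3
f 3 8 7
f 7 6 5
f 8 6 7
f 10 12 9
f 13 10 9
f 9 12 11
f 11 13 9
f 10 16 12
f 14 10 13
f 14 16 10
f 12 16 11
f 15 13 11
f 11 16 15
f 15 14 13
f 16 14 15
f 18 17 21
f 18 21 19
f 19 21 22
f 19 22 20
f 21 17 23
f 21 23 22
f 22 23 24
f 22 24 20
f 23 17 25
f 23 25 24
f 24 25 26
f 24 26 20
f 25 17 27
f 25 27 26
f 26 27 28
f 26 28 20
f 27 17 29
f 27 29 28
f 28 29 30
f 28 30 20
f 29 17 31
f 29 31 30
f 30 31 32
f 30 32 20
f 31 17 33
f 31 33 32
f 32 33 34
f 32 34 20
f 33 17 35
f 33 35 34
f 34 35 36
f 34 36 20
f 35 17 18
f 35 18 36
f 36 18 19
f 36 19 20
f 38 40 37
f 41 38 37
f 37 40 39
f 39 41 37
f 38 44 40
f 42 38 41
f 42 44 38
f 40 44 39
f 43 41 39
f 39 44 43
f 43 42 41
f 44 42 43



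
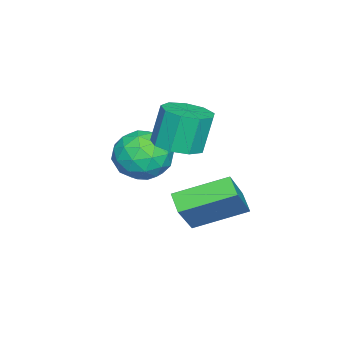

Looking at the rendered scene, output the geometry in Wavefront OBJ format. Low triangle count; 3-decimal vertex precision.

v -2.738 2.15 1.53
v -1.724 2.203 1.842
v -2.796 0.497 1.998
v -1.782 0.55 2.31
v -2.532 1.071 2.852
v -2.496 2.093 2.563
v -2.024 0.607 1.277
v -1.988 1.629 0.988
v -1.283 1.249 1.686
v -1.597 1.536 2.659
v -2.923 1.164 1.181
v -3.237 1.451 2.154
v -2.226 2.321 1.645
v -2.294 0.379 2.195
v -2.735 0.685 2.514
v -2.139 0.716 2.697
v -2.68 2.257 2.068
v -2.084 2.288 2.252
v -2.559 1.623 2.845
v -2.436 0.412 1.588
v -1.84 0.443 1.772
v -2.381 1.984 1.143
v -1.785 2.015 1.326
v -1.961 1.077 0.995
v -1.371 1.792 1.736
v -1.405 0.821 2.012
v -1.547 0.854 1.405
v -1.526 1.455 1.235
v -1.555 1.96 2.308
v -1.589 0.989 2.583
v -2.03 1.296 2.902
v -2.009 1.896 2.732
v -1.296 1.4 2.217
v -2.931 1.711 1.257
v -2.965 0.74 1.532
v -2.511 0.804 1.108
v -2.49 1.404 0.938
v -3.115 1.879 1.828
v -3.149 0.908 2.104
v -2.994 1.245 2.605
v -2.973 1.846 2.435
v -3.224 1.3 1.623
v -2.301 2.78 -0.367
v -1.096 2.764 1.09
v -3.111 4.438 0.322
v -1.907 4.422 1.778
v -1.773 3.218 -0.798
v -0.569 3.202 0.658
v -2.584 4.876 -0.11
v -1.379 4.86 1.347
v -1.945 2.661 2.809
v -1.26 2.167 3.053
v -1.609 2.384 4.475
v -2.295 2.879 4.231
v -1.092 2.743 3.006
v -1.441 2.96 4.428
v -1.323 3.281 2.867
v -1.672 3.498 4.289
v -1.846 3.529 2.701
v -2.195 3.746 4.123
v -2.415 3.371 2.585
v -2.764 3.588 4.007
v -2.764 2.881 2.574
v -3.114 3.099 3.996
v -2.731 2.288 2.673
v -3.08 2.506 4.095
v -2.33 1.87 2.836
v -2.679 2.087 4.257
v -1.749 1.822 2.986
v -2.098 2.039 4.407
f 1 38 17
f 38 12 41
f 17 41 6
f 38 41 17
f 1 17 13
f 17 6 18
f 13 18 2
f 17 18 13
f 1 13 22
f 13 2 23
f 22 23 8
f 13 23 22
f 1 22 34
f 22 8 37
f 34 37 11
f 22 37 34
f 1 34 38
f 34 11 42
f 38 42 12
f 34 42 38
f 2 18 29
f 18 6 32
f 29 32 10
f 18 32 29
f 6 41 19
f 41 12 40
f 19 40 5
f 41 40 19
f 12 42 39
f 42 11 35
f 39 35 3
f 42 35 39
f 11 37 36
f 37 8 24
f 36 24 7
f 37 24 36
f 8 23 28
f 23 2 25
f 28 25 9
f 23 25 28
f 4 30 16
f 30 10 31
f 16 31 5
f 30 31 16
f 4 16 14
f 16 5 15
f 14 15 3
f 16 15 14
f 4 14 21
f 14 3 20
f 21 20 7
f 14 20 21
f 4 21 26
f 21 7 27
f 26 27 9
f 21 27 26
f 4 26 30
f 26 9 33
f 30 33 10
f 26 33 30
f 5 31 19
f 31 10 32
f 19 32 6
f 31 32 19
f 3 15 39
f 15 5 40
f 39 40 12
f 15 40 39
f 7 20 36
f 20 3 35
f 36 35 11
f 20 35 36
f 9 27 28
f 27 7 24
f 28 24 8
f 27 24 28
f 10 33 29
f 33 9 25
f 29 25 2
f 33 25 29
f 44 46 43
f 47 44 43
f 43 46 45
f 45 47 43
f 44 50 46
f 48 44 47
f 48 50 44
f 46 50 45
f 49 47 45
f 45 50 49
f 49 48 47
f 50 48 49
f 52 51 55
f 52 55 53
f 53 55 56
f 53 56 54
f 55 51 57
f 55 57 56
f 56 57 58
f 56 58 54
f 57 51 59
f 57 59 58
f 58 59 60
f 58 60 54
f 59 51 61
f 59 61 60
f 60 61 62
f 60 62 54
f 61 51 63
f 61 63 62
f 62 63 64
f 62 64 54
f 63 51 65
f 63 65 64
f 64 65 66
f 64 66 54
f 65 51 67
f 65 67 66
f 66 67 68
f 66 68 54
f 67 51 69
f 67 69 68
f 68 69 70
f 68 70 54
f 69 51 52
f 69 52 70
f 70 52 53
f 70 53 54



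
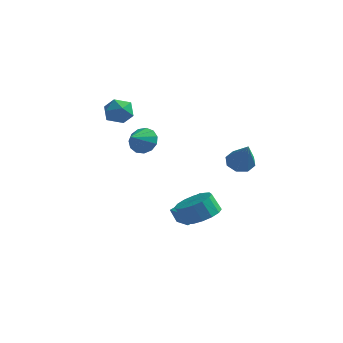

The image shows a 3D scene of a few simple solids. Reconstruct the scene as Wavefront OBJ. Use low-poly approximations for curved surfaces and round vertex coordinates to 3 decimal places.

v -0.941 0.913 -3.959
v -1.209 0.744 -3.17
v -0.14 2.445 -3.359
v -0.408 2.276 -2.57
v -0.132 0.424 -3.79
v -0.4 0.255 -3.001
v 0.669 1.956 -3.19
v 0.401 1.787 -2.401
v 1.111 -0.603 -2.438
v 1.937 -0.688 -2.019
v 1.475 -0.762 -1.124
v 0.649 -0.677 -1.542
v 1.849 -0.215 -2.025
v 1.387 -0.289 -1.13
v 1.563 0.154 -2.142
v 1.101 0.08 -1.247
v 1.156 0.32 -2.338
v 0.694 0.247 -1.443
v 0.737 0.239 -2.561
v 0.275 0.166 -1.666
v 0.418 -0.067 -2.751
v -0.044 -0.141 -1.855
v 0.285 -0.518 -2.856
v -0.177 -0.592 -1.961
v 0.373 -0.991 -2.85
v -0.089 -1.065 -1.955
v 0.659 -1.36 -2.733
v 0.197 -1.434 -1.838
v 1.066 -1.527 -2.537
v 0.604 -1.6 -1.642
v 1.485 -1.446 -2.314
v 1.023 -1.519 -1.419
v 1.804 -1.139 -2.125
v 1.342 -1.213 -1.229
v -2.921 1.408 0.739
v -2.314 1.101 0.359
v -3.059 0.392 1.341
v -2.15 1.293 0.719
v -2.232 1.521 1.085
v -2.532 1.714 1.342
v -2.956 1.809 1.407
v -3.369 1.778 1.26
v -3.64 1.629 0.947
v -3.683 1.41 0.568
v -3.484 1.191 0.244
v -3.106 1.041 0.076
v -2.67 1.007 0.119
v -3.858 0.899 3.297
v -3.121 0.61 3.466
v -4.039 -0.07 2.434
v -3.302 -0.359 2.603
v -3.891 -0.403 3.157
v -3.779 0.195 3.69
v -3.381 0.345 2.21
v -3.269 0.943 2.743
v -2.826 0.268 2.794
v -3.141 -0.195 3.379
v -4.019 0.735 2.521
v -4.334 0.272 3.106
v 2.102 1.237 0.455
v 2.519 1.8 0.57
v 2.858 0.383 1.885
v 2.047 1.832 0.838
v 1.608 1.515 0.882
v 1.457 1.036 0.675
v 1.685 0.674 0.339
v 2.156 0.642 0.071
v 2.596 0.958 0.027
v 2.746 1.438 0.234
f 2 4 1
f 5 2 1
f 1 4 3
f 3 5 1
f 2 8 4
f 6 2 5
f 6 8 2
f 4 8 3
f 7 5 3
f 3 8 7
f 7 6 5
f 8 6 7
f 10 9 13
f 10 13 11
f 11 13 14
f 11 14 12
f 13 9 15
f 13 15 14
f 14 15 16
f 14 16 12
f 15 9 17
f 15 17 16
f 16 17 18
f 16 18 12
f 17 9 19
f 17 19 18
f 18 19 20
f 18 20 12
f 19 9 21
f 19 21 20
f 20 21 22
f 20 22 12
f 21 9 23
f 21 23 22
f 22 23 24
f 22 24 12
f 23 9 25
f 23 25 24
f 24 25 26
f 24 26 12
f 25 9 27
f 25 27 26
f 26 27 28
f 26 28 12
f 27 9 29
f 27 29 28
f 28 29 30
f 28 30 12
f 29 9 31
f 29 31 30
f 30 31 32
f 30 32 12
f 31 9 33
f 31 33 32
f 32 33 34
f 32 34 12
f 33 9 10
f 33 10 34
f 34 10 11
f 34 11 12
f 36 35 38
f 36 38 37
f 38 35 39
f 38 39 37
f 39 35 40
f 39 40 37
f 40 35 41
f 40 41 37
f 41 35 42
f 41 42 37
f 42 35 43
f 42 43 37
f 43 35 44
f 43 44 37
f 44 35 45
f 44 45 37
f 45 35 46
f 45 46 37
f 46 35 47
f 46 47 37
f 47 35 36
f 47 36 37
f 48 59 53
f 48 53 49
f 48 49 55
f 48 55 58
f 48 58 59
f 49 53 57
f 53 59 52
f 59 58 50
f 58 55 54
f 55 49 56
f 51 57 52
f 51 52 50
f 51 50 54
f 51 54 56
f 51 56 57
f 52 57 53
f 50 52 59
f 54 50 58
f 56 54 55
f 57 56 49
f 61 60 63
f 61 63 62
f 63 60 64
f 63 64 62
f 64 60 65
f 64 65 62
f 65 60 66
f 65 66 62
f 66 60 67
f 66 67 62
f 67 60 68
f 67 68 62
f 68 60 69
f 68 69 62
f 69 60 61
f 69 61 62



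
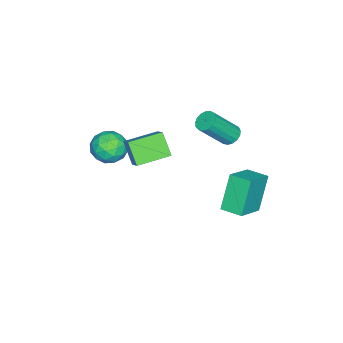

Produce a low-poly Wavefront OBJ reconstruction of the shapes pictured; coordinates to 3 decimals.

v 2.734 -3.644 1.323
v 3.585 -3.412 1.793
v 3.575 -4.428 0.187
v 4.426 -4.196 0.657
v 3.788 -4.843 1.071
v 3.268 -4.359 1.773
v 3.892 -3.481 0.207
v 3.372 -2.997 0.909
v 4.3 -3.311 1.103
v 4.236 -4.153 1.636
v 2.924 -3.687 0.344
v 2.86 -4.529 0.877
v 3.086 -3.459 1.658
v 4.074 -4.381 0.322
v 3.7 -4.761 0.566
v 4.2 -4.625 0.841
v 2.9 -4.016 1.646
v 3.4 -3.879 1.922
v 3.519 -4.721 1.497
v 3.76 -3.961 0.058
v 4.26 -3.824 0.334
v 2.96 -3.215 1.139
v 3.46 -3.079 1.414
v 3.641 -3.119 0.483
v 4.006 -3.263 1.528
v 4.5 -3.724 0.86
v 4.186 -3.304 0.596
v 3.881 -3.019 1.009
v 3.968 -3.758 1.842
v 4.463 -4.219 1.174
v 4.088 -4.6 1.417
v 3.782 -4.315 1.83
v 4.389 -3.699 1.436
v 2.697 -3.621 0.806
v 3.192 -4.082 0.138
v 3.378 -3.525 0.15
v 3.072 -3.24 0.563
v 2.66 -4.116 1.12
v 3.154 -4.577 0.452
v 3.279 -4.821 0.971
v 2.974 -4.536 1.384
v 2.771 -4.141 0.544
v 0.266 1.038 1.021
v 0.609 1.547 1.108
v 1.577 0.631 2.665
v 1.234 0.122 2.579
v 0.372 1.591 1.281
v 1.34 0.675 2.838
v 0.111 1.508 1.394
v 1.078 0.592 2.952
v -0.115 1.318 1.422
v 0.853 0.401 2.98
v -0.253 1.063 1.358
v 0.714 0.147 2.916
v -0.273 0.803 1.217
v 0.695 -0.114 2.775
v -0.169 0.596 1.031
v 0.799 -0.32 2.589
v 0.035 0.491 0.843
v 1.003 -0.425 2.401
v 0.292 0.511 0.695
v 1.259 -0.405 2.253
v 0.543 0.652 0.622
v 1.51 -0.264 2.18
v 0.73 0.881 0.641
v 1.698 -0.035 2.199
v 0.811 1.147 0.746
v 1.779 0.23 2.304
v 0.768 1.387 0.915
v 1.735 0.471 2.473
v -0.635 1.181 -5.249
v -1.687 1.225 -3.328
v -0.467 2.377 -5.184
v -1.519 2.421 -3.264
v 1.019 0.899 -4.336
v -0.033 0.943 -2.416
v 1.187 2.095 -4.272
v 0.135 2.139 -2.351
v 3.93 -2.973 2.063
v 4.592 -2.404 2.75
v 2.687 -1.756 2.252
v 3.349 -1.187 2.939
v 4.451 -2.273 0.981
v 5.113 -1.704 1.668
v 3.208 -1.056 1.17
v 3.87 -0.487 1.857
f 1 38 17
f 38 12 41
f 17 41 6
f 38 41 17
f 1 17 13
f 17 6 18
f 13 18 2
f 17 18 13
f 1 13 22
f 13 2 23
f 22 23 8
f 13 23 22
f 1 22 34
f 22 8 37
f 34 37 11
f 22 37 34
f 1 34 38
f 34 11 42
f 38 42 12
f 34 42 38
f 2 18 29
f 18 6 32
f 29 32 10
f 18 32 29
f 6 41 19
f 41 12 40
f 19 40 5
f 41 40 19
f 12 42 39
f 42 11 35
f 39 35 3
f 42 35 39
f 11 37 36
f 37 8 24
f 36 24 7
f 37 24 36
f 8 23 28
f 23 2 25
f 28 25 9
f 23 25 28
f 4 30 16
f 30 10 31
f 16 31 5
f 30 31 16
f 4 16 14
f 16 5 15
f 14 15 3
f 16 15 14
f 4 14 21
f 14 3 20
f 21 20 7
f 14 20 21
f 4 21 26
f 21 7 27
f 26 27 9
f 21 27 26
f 4 26 30
f 26 9 33
f 30 33 10
f 26 33 30
f 5 31 19
f 31 10 32
f 19 32 6
f 31 32 19
f 3 15 39
f 15 5 40
f 39 40 12
f 15 40 39
f 7 20 36
f 20 3 35
f 36 35 11
f 20 35 36
f 9 27 28
f 27 7 24
f 28 24 8
f 27 24 28
f 10 33 29
f 33 9 25
f 29 25 2
f 33 25 29
f 44 43 47
f 44 47 45
f 45 47 48
f 45 48 46
f 47 43 49
f 47 49 48
f 48 49 50
f 48 50 46
f 49 43 51
f 49 51 50
f 50 51 52
f 50 52 46
f 51 43 53
f 51 53 52
f 52 53 54
f 52 54 46
f 53 43 55
f 53 55 54
f 54 55 56
f 54 56 46
f 55 43 57
f 55 57 56
f 56 57 58
f 56 58 46
f 57 43 59
f 57 59 58
f 58 59 60
f 58 60 46
f 59 43 61
f 59 61 60
f 60 61 62
f 60 62 46
f 61 43 63
f 61 63 62
f 62 63 64
f 62 64 46
f 63 43 65
f 63 65 64
f 64 65 66
f 64 66 46
f 65 43 67
f 65 67 66
f 66 67 68
f 66 68 46
f 67 43 69
f 67 69 68
f 68 69 70
f 68 70 46
f 69 43 44
f 69 44 70
f 70 44 45
f 70 45 46
f 72 74 71
f 75 72 71
f 71 74 73
f 73 75 71
f 72 78 74
f 76 72 75
f 76 78 72
f 74 78 73
f 77 75 73
f 73 78 77
f 77 76 75
f 78 76 77
f 80 82 79
f 83 80 79
f 79 82 81
f 81 83 79
f 80 86 82
f 84 80 83
f 84 86 80
f 82 86 81
f 85 83 81
f 81 86 85
f 85 84 83
f 86 84 85



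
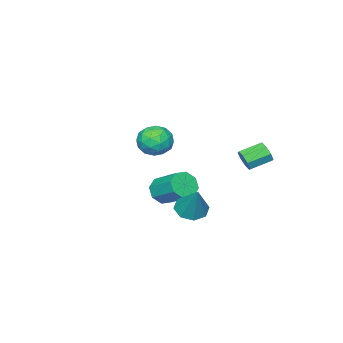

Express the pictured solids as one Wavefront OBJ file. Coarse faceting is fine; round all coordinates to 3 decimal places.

v -3.068 2.496 1.104
v -2.785 2.676 1.528
v -3.649 3.163 1.899
v -3.932 2.984 1.476
v -2.774 2.937 1.208
v -3.639 3.425 1.579
v -2.936 2.941 0.828
v -3.8 3.428 1.199
v -3.175 2.683 0.609
v -4.039 3.171 0.981
v -3.351 2.317 0.681
v -4.215 2.804 1.052
v -3.361 2.055 1.001
v -4.226 2.543 1.372
v -3.2 2.052 1.381
v -4.064 2.539 1.752
v -2.961 2.309 1.599
v -3.825 2.797 1.971
v -0.799 0.142 -0.568
v -0.11 0.166 -0.69
v -0.012 1.422 0.105
v -0.701 1.398 0.228
v -0.394 0.424 -1.064
v -0.296 1.681 -0.269
v -0.915 0.517 -1.147
v -0.817 1.774 -0.352
v -1.368 0.39 -0.89
v -1.27 1.647 -0.095
v -1.488 0.118 -0.445
v -1.39 1.374 0.35
v -1.204 -0.141 -0.071
v -1.106 1.116 0.724
v -0.683 -0.234 0.012
v -0.585 1.023 0.807
v -0.23 -0.107 -0.245
v -0.132 1.15 0.55
v -4.119 -2.607 0.387
v -3.526 -2.288 -0.151
v -3.114 -2.952 1.291
v -2.521 -2.633 0.753
v -3.069 -2.102 1.154
v -3.69 -1.889 0.595
v -2.95 -3.351 0.545
v -3.571 -3.138 -0.014
v -2.803 -2.748 -0.054
v -2.877 -1.976 0.323
v -3.763 -3.264 0.817
v -3.837 -2.492 1.194
v -3.911 -2.417 0.039
v -2.729 -2.823 1.101
v -3.051 -2.51 1.337
v -2.703 -2.323 1.021
v -4.007 -2.183 0.477
v -3.658 -1.995 0.161
v -3.39 -1.886 0.928
v -2.982 -3.245 0.979
v -2.633 -3.057 0.663
v -3.937 -2.917 0.119
v -3.589 -2.73 -0.197
v -3.25 -3.354 0.212
v -3.137 -2.5 -0.22
v -2.546 -2.703 0.311
v -2.799 -3.125 0.189
v -3.164 -3 -0.14
v -3.18 -2.046 0.001
v -2.59 -2.249 0.532
v -2.912 -1.937 0.768
v -3.277 -1.812 0.439
v -2.756 -2.317 0.058
v -4.05 -2.991 0.608
v -3.46 -3.194 1.139
v -3.363 -3.428 0.701
v -3.728 -3.303 0.372
v -4.094 -2.537 0.829
v -3.503 -2.74 1.36
v -3.476 -2.24 1.28
v -3.841 -2.115 0.951
v -3.884 -2.923 1.082
v 0.074 2.45 -0.421
v 0.746 2.467 -0.678
v 0.566 3.21 0.921
v 0.454 2.911 -0.822
v -0.061 3.085 -0.732
v -0.497 2.887 -0.46
v -0.599 2.433 -0.165
v -0.307 1.988 -0.02
v 0.208 1.814 -0.111
v 0.644 2.012 -0.383
f 2 1 5
f 2 5 3
f 3 5 6
f 3 6 4
f 5 1 7
f 5 7 6
f 6 7 8
f 6 8 4
f 7 1 9
f 7 9 8
f 8 9 10
f 8 10 4
f 9 1 11
f 9 11 10
f 10 11 12
f 10 12 4
f 11 1 13
f 11 13 12
f 12 13 14
f 12 14 4
f 13 1 15
f 13 15 14
f 14 15 16
f 14 16 4
f 15 1 17
f 15 17 16
f 16 17 18
f 16 18 4
f 17 1 2
f 17 2 18
f 18 2 3
f 18 3 4
f 20 19 23
f 20 23 21
f 21 23 24
f 21 24 22
f 23 19 25
f 23 25 24
f 24 25 26
f 24 26 22
f 25 19 27
f 25 27 26
f 26 27 28
f 26 28 22
f 27 19 29
f 27 29 28
f 28 29 30
f 28 30 22
f 29 19 31
f 29 31 30
f 30 31 32
f 30 32 22
f 31 19 33
f 31 33 32
f 32 33 34
f 32 34 22
f 33 19 35
f 33 35 34
f 34 35 36
f 34 36 22
f 35 19 20
f 35 20 36
f 36 20 21
f 36 21 22
f 37 74 53
f 74 48 77
f 53 77 42
f 74 77 53
f 37 53 49
f 53 42 54
f 49 54 38
f 53 54 49
f 37 49 58
f 49 38 59
f 58 59 44
f 49 59 58
f 37 58 70
f 58 44 73
f 70 73 47
f 58 73 70
f 37 70 74
f 70 47 78
f 74 78 48
f 70 78 74
f 38 54 65
f 54 42 68
f 65 68 46
f 54 68 65
f 42 77 55
f 77 48 76
f 55 76 41
f 77 76 55
f 48 78 75
f 78 47 71
f 75 71 39
f 78 71 75
f 47 73 72
f 73 44 60
f 72 60 43
f 73 60 72
f 44 59 64
f 59 38 61
f 64 61 45
f 59 61 64
f 40 66 52
f 66 46 67
f 52 67 41
f 66 67 52
f 40 52 50
f 52 41 51
f 50 51 39
f 52 51 50
f 40 50 57
f 50 39 56
f 57 56 43
f 50 56 57
f 40 57 62
f 57 43 63
f 62 63 45
f 57 63 62
f 40 62 66
f 62 45 69
f 66 69 46
f 62 69 66
f 41 67 55
f 67 46 68
f 55 68 42
f 67 68 55
f 39 51 75
f 51 41 76
f 75 76 48
f 51 76 75
f 43 56 72
f 56 39 71
f 72 71 47
f 56 71 72
f 45 63 64
f 63 43 60
f 64 60 44
f 63 60 64
f 46 69 65
f 69 45 61
f 65 61 38
f 69 61 65
f 80 79 82
f 80 82 81
f 82 79 83
f 82 83 81
f 83 79 84
f 83 84 81
f 84 79 85
f 84 85 81
f 85 79 86
f 85 86 81
f 86 79 87
f 86 87 81
f 87 79 88
f 87 88 81
f 88 79 80
f 88 80 81



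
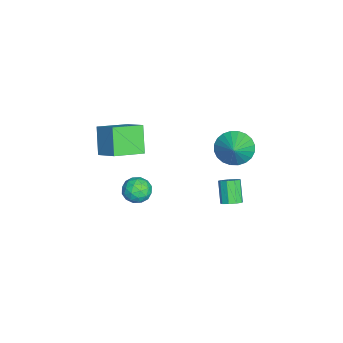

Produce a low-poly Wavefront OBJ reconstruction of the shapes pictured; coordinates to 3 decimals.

v -0.293 2.137 1.234
v 0.338 1.965 0.363
v 0.973 2.163 2.146
v 0.323 2.39 0.371
v 0.214 2.776 0.512
v 0.028 3.065 0.762
v -0.206 3.213 1.084
v -0.455 3.197 1.429
v -0.678 3.02 1.744
v -0.843 2.708 1.982
v -0.924 2.31 2.106
v -0.909 1.885 2.097
v -0.8 1.498 1.957
v -0.614 1.209 1.707
v -0.379 1.061 1.385
v -0.131 1.077 1.04
v 0.092 1.254 0.724
v 0.257 1.566 0.486
v 1.986 -2.218 0.234
v 2.73 -1.951 -0.082
v 2.29 -3.509 -0.138
v 3.034 -3.242 -0.454
v 2.902 -3.235 0.387
v 2.714 -2.437 0.617
v 2.306 -3.023 -0.837
v 2.118 -2.225 -0.607
v 2.928 -2.449 -0.744
v 3.297 -2.58 0.012
v 1.723 -2.88 -0.232
v 2.092 -3.011 0.524
v 2.331 -1.971 0.109
v 2.689 -3.489 -0.329
v 2.611 -3.485 0.166
v 3.049 -3.328 -0.02
v 2.322 -2.256 0.52
v 2.759 -2.1 0.334
v 2.861 -2.855 0.609
v 2.261 -3.36 -0.554
v 2.698 -3.204 -0.74
v 1.971 -2.132 -0.2
v 2.409 -1.975 -0.386
v 2.159 -2.605 -0.829
v 2.885 -2.107 -0.467
v 3.064 -2.866 -0.685
v 2.635 -2.737 -0.91
v 2.525 -2.268 -0.775
v 3.102 -2.184 -0.022
v 3.281 -2.943 -0.241
v 3.203 -2.939 0.254
v 3.092 -2.469 0.389
v 3.218 -2.476 -0.411
v 1.739 -2.517 0.021
v 1.918 -3.276 -0.198
v 1.928 -2.991 -0.609
v 1.817 -2.521 -0.474
v 1.956 -2.594 0.465
v 2.135 -3.353 0.247
v 2.495 -3.192 0.555
v 2.385 -2.723 0.69
v 1.802 -2.984 0.191
v 0.02 2.075 -3.221
v 0.419 2.354 -2.854
v -0.48 2.164 -1.732
v -0.88 1.885 -2.099
v 0.156 2.633 -3.017
v -0.743 2.444 -1.896
v -0.171 2.651 -3.276
v -1.07 2.462 -2.155
v -0.408 2.4 -3.509
v -1.308 2.211 -2.388
v -0.446 1.996 -3.607
v -1.345 1.807 -2.486
v -0.265 1.629 -3.524
v -1.165 1.44 -2.403
v 0.048 1.47 -3.3
v -0.851 1.281 -2.178
v 0.349 1.595 -3.038
v -0.551 1.405 -1.916
v 0.495 1.943 -2.862
v -0.404 1.754 -1.74
v 1.73 -4.832 4.287
v 2.668 -3.894 5.125
v 0.768 -3.386 3.743
v 1.707 -2.447 4.581
v 2.773 -4.653 2.919
v 3.712 -3.714 3.757
v 1.812 -3.206 2.375
v 2.75 -2.268 3.213
f 2 1 4
f 2 4 3
f 4 1 5
f 4 5 3
f 5 1 6
f 5 6 3
f 6 1 7
f 6 7 3
f 7 1 8
f 7 8 3
f 8 1 9
f 8 9 3
f 9 1 10
f 9 10 3
f 10 1 11
f 10 11 3
f 11 1 12
f 11 12 3
f 12 1 13
f 12 13 3
f 13 1 14
f 13 14 3
f 14 1 15
f 14 15 3
f 15 1 16
f 15 16 3
f 16 1 17
f 16 17 3
f 17 1 18
f 17 18 3
f 18 1 2
f 18 2 3
f 19 56 35
f 56 30 59
f 35 59 24
f 56 59 35
f 19 35 31
f 35 24 36
f 31 36 20
f 35 36 31
f 19 31 40
f 31 20 41
f 40 41 26
f 31 41 40
f 19 40 52
f 40 26 55
f 52 55 29
f 40 55 52
f 19 52 56
f 52 29 60
f 56 60 30
f 52 60 56
f 20 36 47
f 36 24 50
f 47 50 28
f 36 50 47
f 24 59 37
f 59 30 58
f 37 58 23
f 59 58 37
f 30 60 57
f 60 29 53
f 57 53 21
f 60 53 57
f 29 55 54
f 55 26 42
f 54 42 25
f 55 42 54
f 26 41 46
f 41 20 43
f 46 43 27
f 41 43 46
f 22 48 34
f 48 28 49
f 34 49 23
f 48 49 34
f 22 34 32
f 34 23 33
f 32 33 21
f 34 33 32
f 22 32 39
f 32 21 38
f 39 38 25
f 32 38 39
f 22 39 44
f 39 25 45
f 44 45 27
f 39 45 44
f 22 44 48
f 44 27 51
f 48 51 28
f 44 51 48
f 23 49 37
f 49 28 50
f 37 50 24
f 49 50 37
f 21 33 57
f 33 23 58
f 57 58 30
f 33 58 57
f 25 38 54
f 38 21 53
f 54 53 29
f 38 53 54
f 27 45 46
f 45 25 42
f 46 42 26
f 45 42 46
f 28 51 47
f 51 27 43
f 47 43 20
f 51 43 47
f 62 61 65
f 62 65 63
f 63 65 66
f 63 66 64
f 65 61 67
f 65 67 66
f 66 67 68
f 66 68 64
f 67 61 69
f 67 69 68
f 68 69 70
f 68 70 64
f 69 61 71
f 69 71 70
f 70 71 72
f 70 72 64
f 71 61 73
f 71 73 72
f 72 73 74
f 72 74 64
f 73 61 75
f 73 75 74
f 74 75 76
f 74 76 64
f 75 61 77
f 75 77 76
f 76 77 78
f 76 78 64
f 77 61 79
f 77 79 78
f 78 79 80
f 78 80 64
f 79 61 62
f 79 62 80
f 80 62 63
f 80 63 64
f 82 84 81
f 85 82 81
f 81 84 83
f 83 85 81
f 82 88 84
f 86 82 85
f 86 88 82
f 84 88 83
f 87 85 83
f 83 88 87
f 87 86 85
f 88 86 87



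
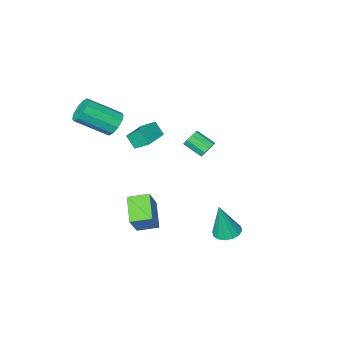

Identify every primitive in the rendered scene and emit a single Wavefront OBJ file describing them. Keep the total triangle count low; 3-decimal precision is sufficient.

v -0.691 -2.776 0.813
v -0.469 -3.281 1.598
v 0.65 -2.007 0.928
v 0.872 -2.512 1.714
v -0.232 -3.488 0.226
v -0.01 -3.993 1.012
v 1.109 -2.719 0.342
v 1.331 -3.224 1.127
v 2.479 -2.246 2.991
v 2.874 -2.421 2.318
v 4.436 -3.27 3.456
v 4.041 -3.094 4.129
v 3.013 -1.97 2.464
v 4.575 -2.818 3.601
v 2.949 -1.624 2.811
v 4.51 -2.472 3.948
v 2.704 -1.515 3.227
v 4.266 -2.364 4.364
v 2.374 -1.686 3.553
v 3.936 -2.534 4.69
v 2.084 -2.07 3.664
v 3.646 -2.919 4.802
v 1.945 -2.522 3.519
v 3.507 -3.37 4.656
v 2.01 -2.868 3.172
v 3.571 -3.716 4.309
v 2.254 -2.976 2.756
v 3.816 -3.825 3.893
v 2.584 -2.806 2.43
v 4.146 -3.654 3.567
v -0.592 3.885 -2.602
v -0.111 4.478 -2.701
v -0.108 3.835 -0.558
v -0.463 4.644 -2.613
v -0.849 4.606 -2.523
v -1.166 4.375 -2.454
v -1.33 4.013 -2.424
v -1.295 3.616 -2.442
v -1.072 3.292 -2.502
v -0.72 3.126 -2.59
v -0.334 3.164 -2.68
v -0.017 3.395 -2.75
v 0.147 3.757 -2.779
v 0.112 4.154 -2.761
v -3.371 -2.653 -1.267
v -2.944 -2.277 -1.11
v -2.362 -3.211 -0.456
v -2.789 -3.587 -0.613
v -3.241 -2.271 -0.837
v -2.659 -3.204 -0.183
v -3.599 -2.443 -0.765
v -3.017 -3.377 -0.111
v -3.85 -2.714 -0.928
v -3.268 -3.648 -0.274
v -3.877 -2.956 -1.25
v -3.295 -3.89 -0.595
v -3.667 -3.057 -1.579
v -3.085 -3.99 -0.925
v -3.319 -2.968 -1.763
v -2.737 -3.902 -1.109
v -2.995 -2.733 -1.715
v -2.413 -3.666 -1.061
v -2.847 -2.46 -1.457
v -2.265 -3.393 -0.803
v 1.596 0.744 -3.543
v 1.006 -0.596 -2.68
v 2.305 1.275 -2.235
v 1.716 -0.066 -1.372
v 2.584 0.126 -3.828
v 1.995 -1.215 -2.965
v 3.294 0.656 -2.52
v 2.704 -0.684 -1.657
f 2 4 1
f 5 2 1
f 1 4 3
f 3 5 1
f 2 8 4
f 6 2 5
f 6 8 2
f 4 8 3
f 7 5 3
f 3 8 7
f 7 6 5
f 8 6 7
f 10 9 13
f 10 13 11
f 11 13 14
f 11 14 12
f 13 9 15
f 13 15 14
f 14 15 16
f 14 16 12
f 15 9 17
f 15 17 16
f 16 17 18
f 16 18 12
f 17 9 19
f 17 19 18
f 18 19 20
f 18 20 12
f 19 9 21
f 19 21 20
f 20 21 22
f 20 22 12
f 21 9 23
f 21 23 22
f 22 23 24
f 22 24 12
f 23 9 25
f 23 25 24
f 24 25 26
f 24 26 12
f 25 9 27
f 25 27 26
f 26 27 28
f 26 28 12
f 27 9 29
f 27 29 28
f 28 29 30
f 28 30 12
f 29 9 10
f 29 10 30
f 30 10 11
f 30 11 12
f 32 31 34
f 32 34 33
f 34 31 35
f 34 35 33
f 35 31 36
f 35 36 33
f 36 31 37
f 36 37 33
f 37 31 38
f 37 38 33
f 38 31 39
f 38 39 33
f 39 31 40
f 39 40 33
f 40 31 41
f 40 41 33
f 41 31 42
f 41 42 33
f 42 31 43
f 42 43 33
f 43 31 44
f 43 44 33
f 44 31 32
f 44 32 33
f 46 45 49
f 46 49 47
f 47 49 50
f 47 50 48
f 49 45 51
f 49 51 50
f 50 51 52
f 50 52 48
f 51 45 53
f 51 53 52
f 52 53 54
f 52 54 48
f 53 45 55
f 53 55 54
f 54 55 56
f 54 56 48
f 55 45 57
f 55 57 56
f 56 57 58
f 56 58 48
f 57 45 59
f 57 59 58
f 58 59 60
f 58 60 48
f 59 45 61
f 59 61 60
f 60 61 62
f 60 62 48
f 61 45 63
f 61 63 62
f 62 63 64
f 62 64 48
f 63 45 46
f 63 46 64
f 64 46 47
f 64 47 48
f 66 68 65
f 69 66 65
f 65 68 67
f 67 69 65
f 66 72 68
f 70 66 69
f 70 72 66
f 68 72 67
f 71 69 67
f 67 72 71
f 71 70 69
f 72 70 71



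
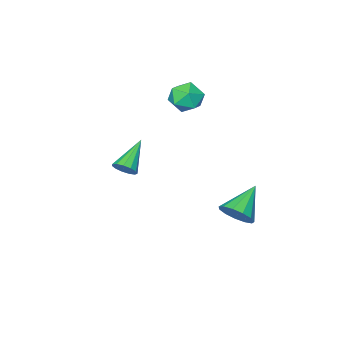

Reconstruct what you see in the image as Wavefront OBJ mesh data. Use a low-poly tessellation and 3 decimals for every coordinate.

v 3.65 1.51 0.209
v 3.9 1.762 0.654
v 2.37 1.01 1.211
v 3.709 1.983 0.521
v 3.499 2.054 0.288
v 3.337 1.952 0.03
v 3.274 1.709 -0.171
v 3.331 1.403 -0.251
v 3.488 1.131 -0.186
v 3.697 0.979 0.005
v 3.891 0.996 0.261
v 4.008 1.175 0.5
v 4.011 1.461 0.647
v -0.725 3.484 -3.481
v -0.29 3.729 -2.793
v -2.135 3.116 -2.459
v -0.512 4.12 -2.959
v -0.802 4.309 -3.29
v -1.067 4.236 -3.682
v -1.224 3.925 -4.01
v -1.223 3.473 -4.171
v -1.063 3.026 -4.112
v -0.796 2.723 -3.854
v -0.507 2.663 -3.477
v -0.287 2.863 -3.101
v -0.206 3.26 -2.847
v -2.039 -0.757 0.616
v -1.395 -1.357 0.824
v -3.065 -1.743 0.956
v -2.421 -2.343 1.164
v -2.548 -1.616 1.686
v -1.914 -1.006 1.476
v -2.546 -2.094 0.304
v -1.912 -1.484 0.094
v -1.708 -2.183 0.631
v -1.709 -1.887 1.486
v -2.751 -1.213 0.294
v -2.752 -0.917 1.149
f 2 1 4
f 2 4 3
f 4 1 5
f 4 5 3
f 5 1 6
f 5 6 3
f 6 1 7
f 6 7 3
f 7 1 8
f 7 8 3
f 8 1 9
f 8 9 3
f 9 1 10
f 9 10 3
f 10 1 11
f 10 11 3
f 11 1 12
f 11 12 3
f 12 1 13
f 12 13 3
f 13 1 2
f 13 2 3
f 15 14 17
f 15 17 16
f 17 14 18
f 17 18 16
f 18 14 19
f 18 19 16
f 19 14 20
f 19 20 16
f 20 14 21
f 20 21 16
f 21 14 22
f 21 22 16
f 22 14 23
f 22 23 16
f 23 14 24
f 23 24 16
f 24 14 25
f 24 25 16
f 25 14 26
f 25 26 16
f 26 14 15
f 26 15 16
f 27 38 32
f 27 32 28
f 27 28 34
f 27 34 37
f 27 37 38
f 28 32 36
f 32 38 31
f 38 37 29
f 37 34 33
f 34 28 35
f 30 36 31
f 30 31 29
f 30 29 33
f 30 33 35
f 30 35 36
f 31 36 32
f 29 31 38
f 33 29 37
f 35 33 34
f 36 35 28



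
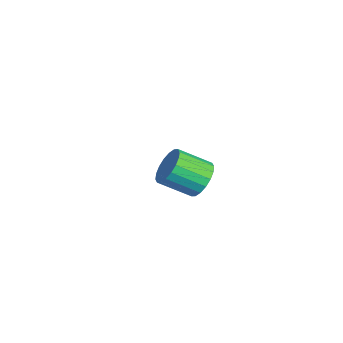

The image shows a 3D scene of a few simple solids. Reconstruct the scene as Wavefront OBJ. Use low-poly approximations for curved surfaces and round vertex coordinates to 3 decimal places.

v -3.106 -1.554 -0.46
v -2.486 -1.03 -0.635
v -2.254 -2.59 -0.545
v -1.634 -2.066 -0.72
v -1.97 -2.072 0.039
v -2.497 -1.432 0.092
v -2.243 -2.188 -1.272
v -2.77 -1.548 -1.219
v -1.953 -1.422 -1.137
v -1.784 -1.35 -0.327
v -2.956 -2.27 -0.853
v -2.787 -2.198 -0.043
v 3.867 -1.791 2.989
v 4.306 -2.35 2.216
v 4.051 -3.908 3.198
v 3.613 -3.349 3.971
v 4.671 -2.24 2.485
v 4.417 -3.799 3.467
v 4.878 -2.041 2.854
v 4.623 -3.6 3.836
v 4.885 -1.793 3.249
v 4.63 -3.352 4.232
v 4.69 -1.544 3.594
v 4.435 -3.103 4.576
v 4.332 -1.344 3.818
v 4.077 -2.903 4.8
v 3.882 -1.233 3.878
v 3.627 -2.791 4.86
v 3.429 -1.232 3.762
v 3.174 -2.79 4.744
v 3.063 -1.341 3.493
v 2.809 -2.9 4.475
v 2.857 -1.54 3.124
v 2.602 -3.099 4.106
v 2.85 -1.788 2.728
v 2.595 -3.347 3.711
v 3.045 -2.037 2.384
v 2.79 -3.596 3.366
v 3.403 -2.237 2.16
v 3.148 -3.796 3.142
v 3.853 -2.349 2.1
v 3.598 -3.907 3.082
f 1 12 6
f 1 6 2
f 1 2 8
f 1 8 11
f 1 11 12
f 2 6 10
f 6 12 5
f 12 11 3
f 11 8 7
f 8 2 9
f 4 10 5
f 4 5 3
f 4 3 7
f 4 7 9
f 4 9 10
f 5 10 6
f 3 5 12
f 7 3 11
f 9 7 8
f 10 9 2
f 14 13 17
f 14 17 15
f 15 17 18
f 15 18 16
f 17 13 19
f 17 19 18
f 18 19 20
f 18 20 16
f 19 13 21
f 19 21 20
f 20 21 22
f 20 22 16
f 21 13 23
f 21 23 22
f 22 23 24
f 22 24 16
f 23 13 25
f 23 25 24
f 24 25 26
f 24 26 16
f 25 13 27
f 25 27 26
f 26 27 28
f 26 28 16
f 27 13 29
f 27 29 28
f 28 29 30
f 28 30 16
f 29 13 31
f 29 31 30
f 30 31 32
f 30 32 16
f 31 13 33
f 31 33 32
f 32 33 34
f 32 34 16
f 33 13 35
f 33 35 34
f 34 35 36
f 34 36 16
f 35 13 37
f 35 37 36
f 36 37 38
f 36 38 16
f 37 13 39
f 37 39 38
f 38 39 40
f 38 40 16
f 39 13 41
f 39 41 40
f 40 41 42
f 40 42 16
f 41 13 14
f 41 14 42
f 42 14 15
f 42 15 16

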